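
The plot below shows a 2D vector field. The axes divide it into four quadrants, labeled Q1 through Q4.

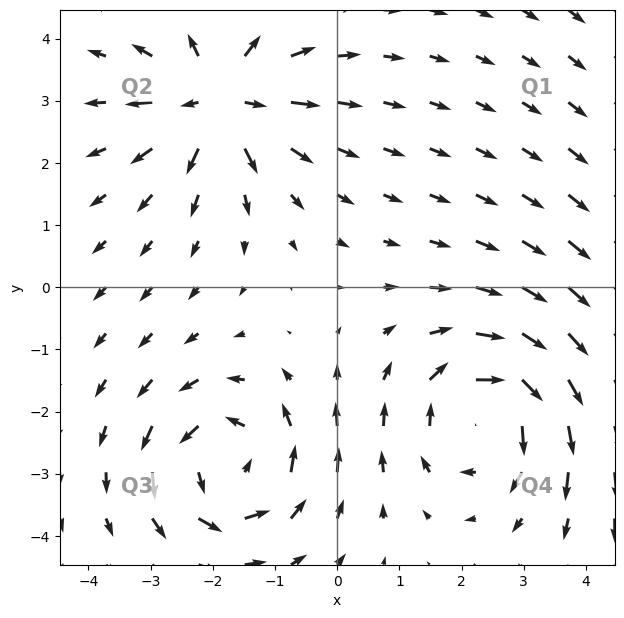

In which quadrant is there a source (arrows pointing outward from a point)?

The source sits at approximately (-1.9, 3.0), which lies in quadrant Q2. The divergence there is about +5, positive as expected for a source.

Q2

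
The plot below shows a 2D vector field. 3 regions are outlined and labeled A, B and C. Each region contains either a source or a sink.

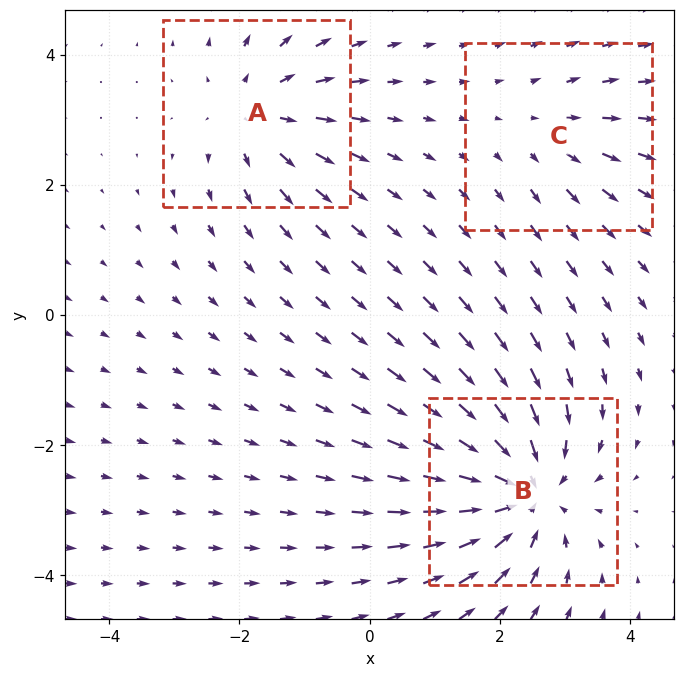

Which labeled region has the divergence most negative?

B

Divergence at each region's feature centre — A: about +3, B: about -5, C: about +2. Region B is most negative.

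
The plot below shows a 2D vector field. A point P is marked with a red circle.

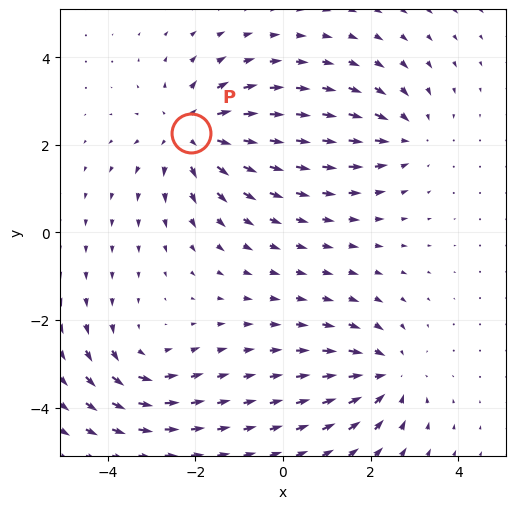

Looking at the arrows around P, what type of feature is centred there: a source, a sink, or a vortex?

At P (-2.1, 2.3) the arrows spread outward. Divergence about +5, curl ≈0 — positive divergence with near-zero curl is a source.

source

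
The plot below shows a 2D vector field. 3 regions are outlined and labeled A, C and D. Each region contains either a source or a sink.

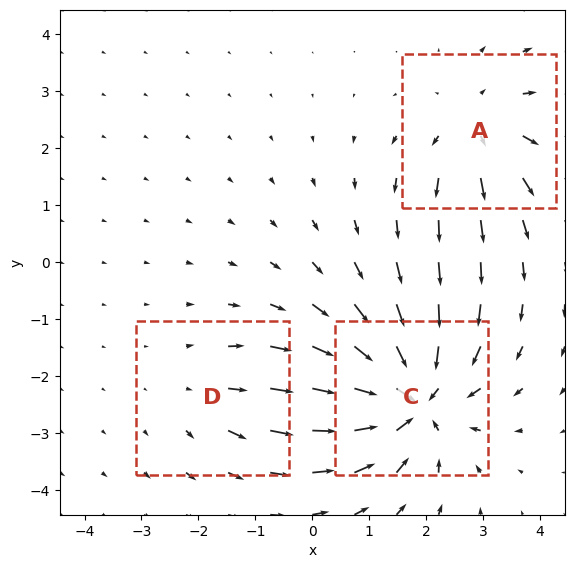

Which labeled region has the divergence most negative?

Divergence at each region's feature centre — A: about +3, C: about -5, D: about +2. Region C is most negative.

C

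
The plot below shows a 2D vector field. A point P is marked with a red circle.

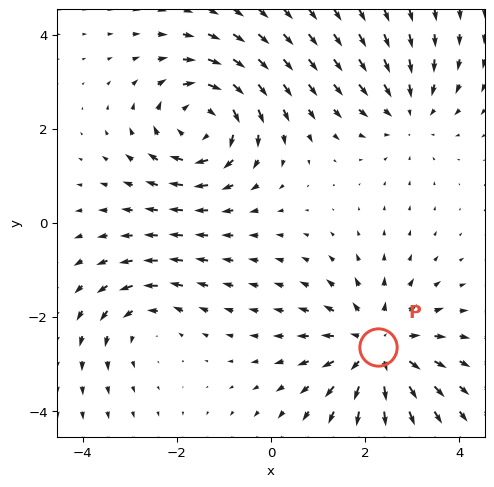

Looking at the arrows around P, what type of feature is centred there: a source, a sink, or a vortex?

source

At P (2.3, -2.6) the arrows spread outward. Divergence about +4, curl ≈0 — positive divergence with near-zero curl is a source.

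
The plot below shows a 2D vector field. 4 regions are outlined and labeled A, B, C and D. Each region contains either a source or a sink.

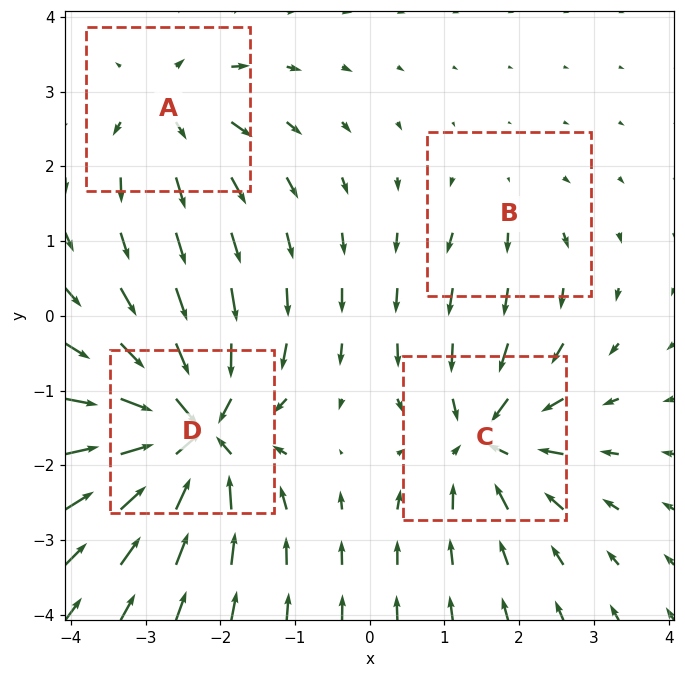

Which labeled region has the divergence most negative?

D

Divergence at each region's feature centre — A: about +4, B: about +2, C: about -6, D: about -9. Region D is most negative.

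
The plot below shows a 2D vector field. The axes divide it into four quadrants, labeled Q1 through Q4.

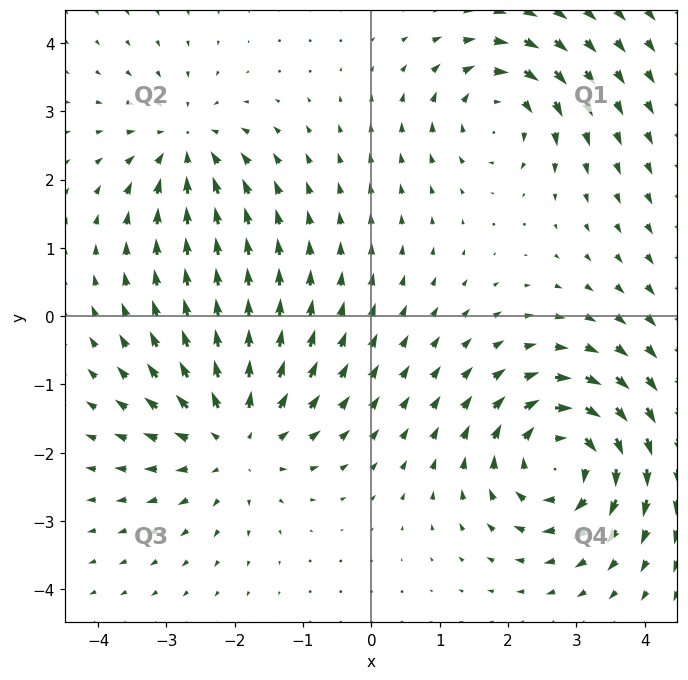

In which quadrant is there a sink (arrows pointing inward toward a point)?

Q2

The sink sits at approximately (-2.7, 2.5), which lies in quadrant Q2. The divergence there is about -3, negative as expected for a sink.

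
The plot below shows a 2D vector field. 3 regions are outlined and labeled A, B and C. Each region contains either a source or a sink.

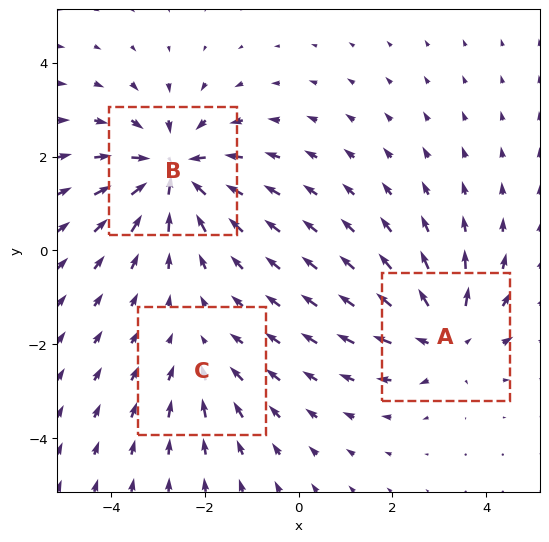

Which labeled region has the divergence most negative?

Divergence at each region's feature centre — A: about +3, B: about -4, C: about -2. Region B is most negative.

B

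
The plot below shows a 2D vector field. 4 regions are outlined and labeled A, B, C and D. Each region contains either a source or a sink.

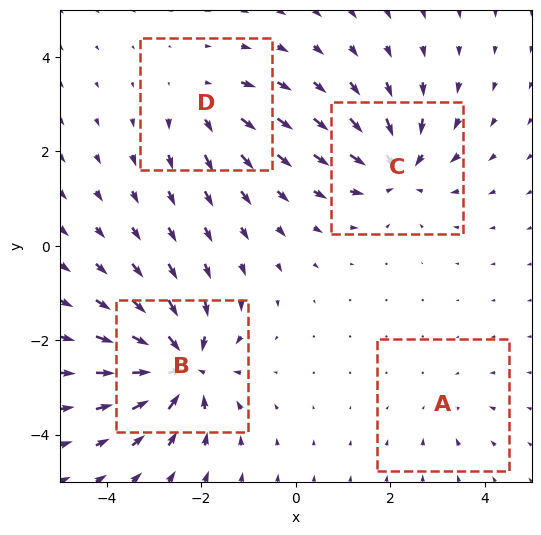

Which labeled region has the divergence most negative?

B

Divergence at each region's feature centre — A: about -2, B: about -8, C: about -6, D: about +4. Region B is most negative.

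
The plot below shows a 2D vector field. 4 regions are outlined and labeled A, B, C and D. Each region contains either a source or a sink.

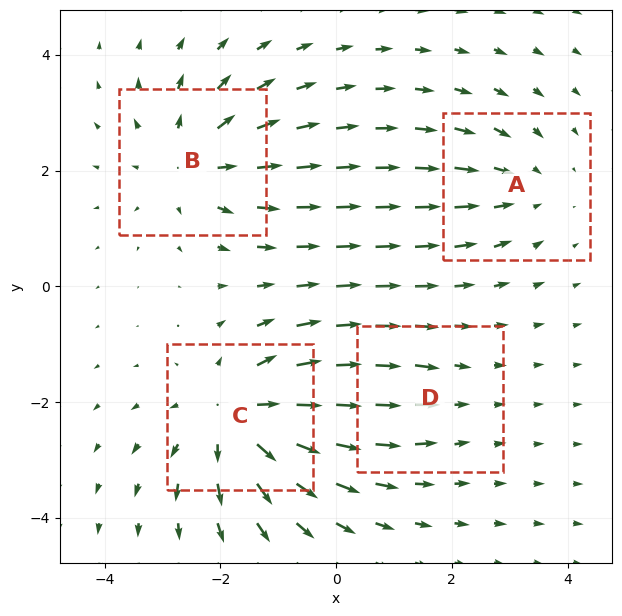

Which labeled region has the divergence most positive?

C

Divergence at each region's feature centre — A: about -3, B: about +4, C: about +6, D: about -2. Region C is most positive.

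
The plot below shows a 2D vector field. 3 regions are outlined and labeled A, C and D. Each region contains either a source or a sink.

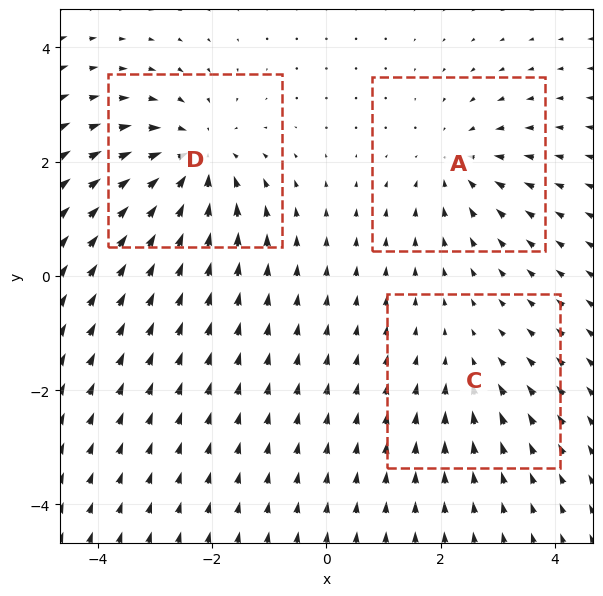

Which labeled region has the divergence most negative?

D

Divergence at each region's feature centre — A: about -3, C: about -2, D: about -5. Region D is most negative.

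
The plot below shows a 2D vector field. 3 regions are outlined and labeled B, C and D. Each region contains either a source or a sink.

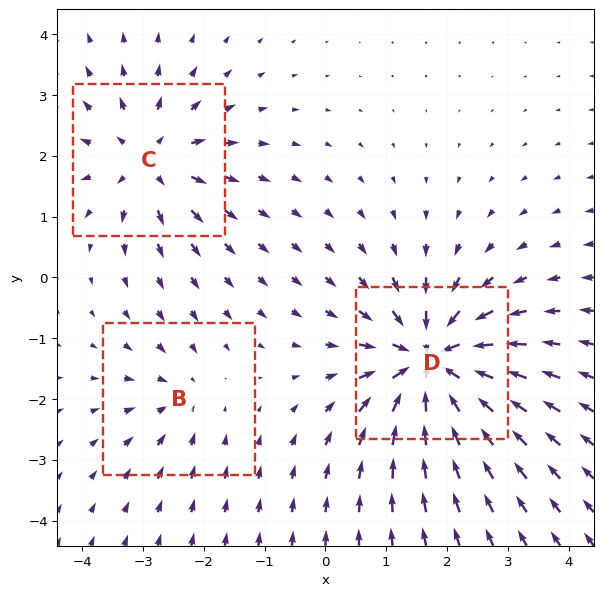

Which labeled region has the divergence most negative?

D

Divergence at each region's feature centre — B: about -2, C: about +4, D: about -6. Region D is most negative.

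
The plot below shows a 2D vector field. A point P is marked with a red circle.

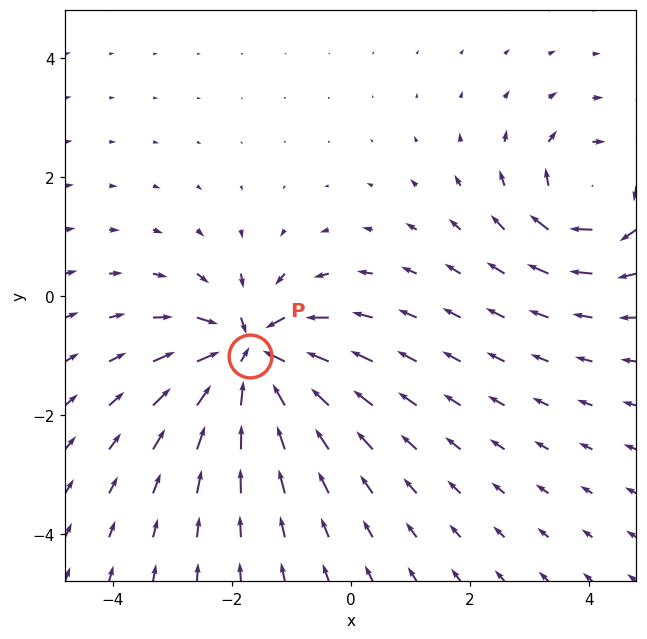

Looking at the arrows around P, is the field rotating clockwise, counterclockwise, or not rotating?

Near P at (-1.7, -1.0) the arrows show no circulation. The curl there is ≈0.

not rotating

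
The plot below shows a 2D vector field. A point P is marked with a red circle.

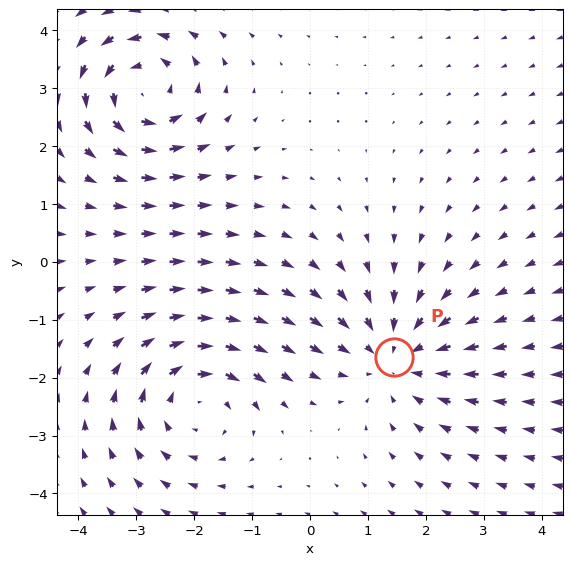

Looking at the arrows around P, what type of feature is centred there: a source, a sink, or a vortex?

At P (1.5, -1.6) the arrows converge inward. Divergence about -4, curl ≈0 — negative divergence with near-zero curl is a sink.

sink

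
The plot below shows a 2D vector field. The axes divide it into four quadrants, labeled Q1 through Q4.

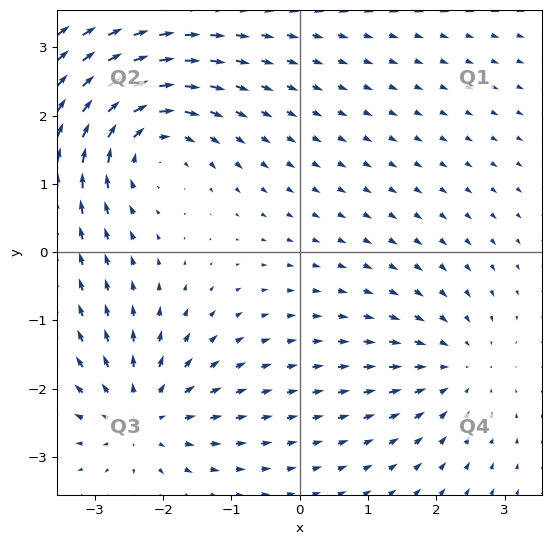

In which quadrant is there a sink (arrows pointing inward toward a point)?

Q4

The sink sits at approximately (2.3, -1.7), which lies in quadrant Q4. The divergence there is about -3, negative as expected for a sink.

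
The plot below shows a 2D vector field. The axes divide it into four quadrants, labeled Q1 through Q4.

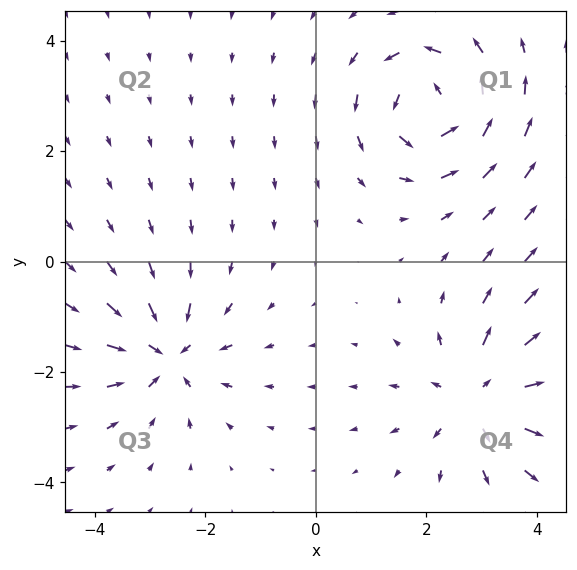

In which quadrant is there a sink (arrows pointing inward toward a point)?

Q3

The sink sits at approximately (-2.7, -1.7), which lies in quadrant Q3. The divergence there is about -5, negative as expected for a sink.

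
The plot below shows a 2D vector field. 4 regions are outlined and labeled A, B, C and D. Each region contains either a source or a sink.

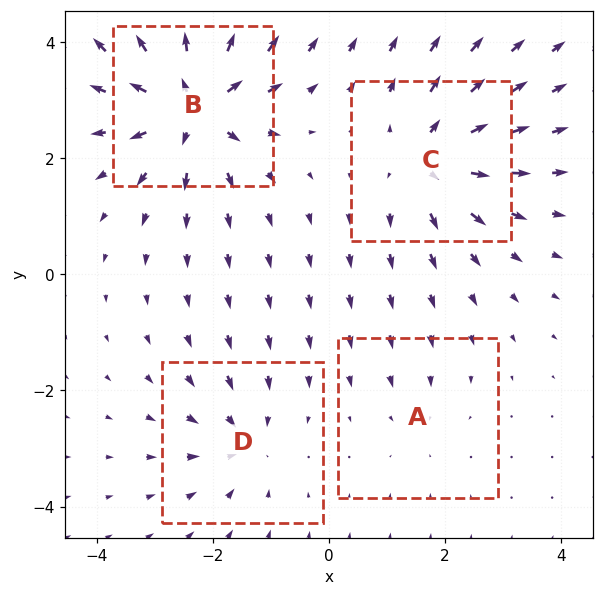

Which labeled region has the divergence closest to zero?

Divergence at each region's feature centre — A: about -2, B: about +7, C: about +5, D: about -4. Region A is closest to zero.

A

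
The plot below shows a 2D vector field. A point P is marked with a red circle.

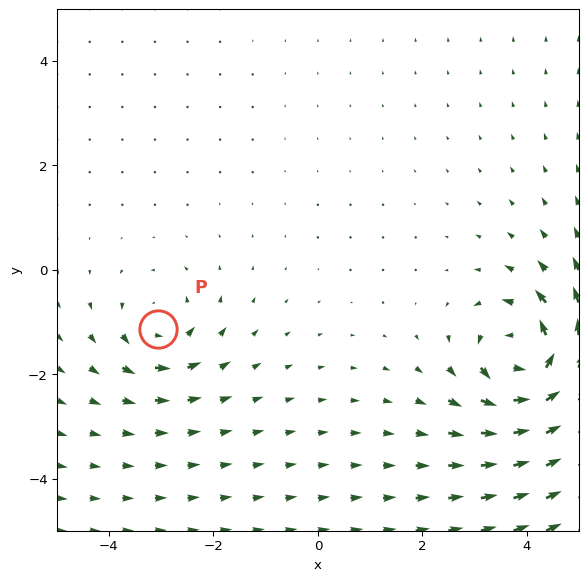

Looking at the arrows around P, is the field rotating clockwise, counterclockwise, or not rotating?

Near P at (-3.1, -1.1) the arrows circulate counterclockwise. The curl (z-component) there is about +3; positive curl means counterclockwise rotation.

counterclockwise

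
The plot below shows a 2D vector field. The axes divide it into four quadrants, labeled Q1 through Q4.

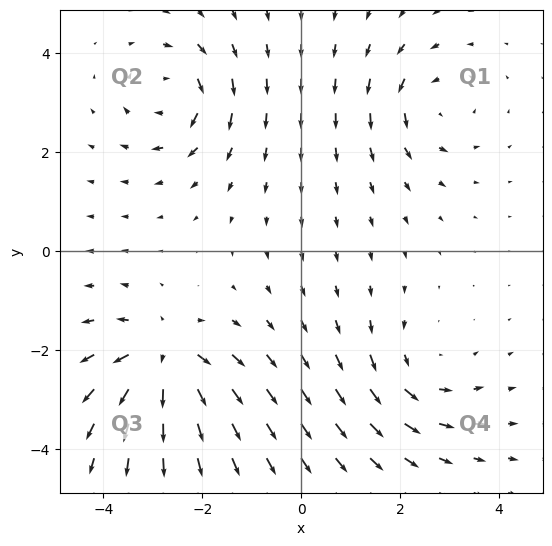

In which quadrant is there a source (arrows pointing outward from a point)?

Q3

The source sits at approximately (-2.8, -2.1), which lies in quadrant Q3. The divergence there is about +5, positive as expected for a source.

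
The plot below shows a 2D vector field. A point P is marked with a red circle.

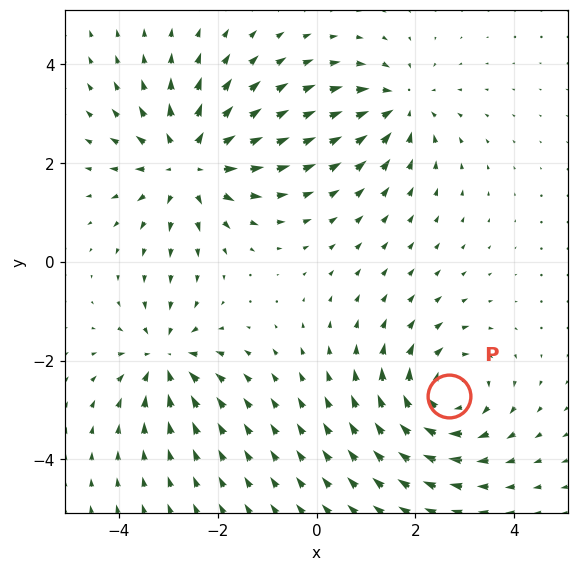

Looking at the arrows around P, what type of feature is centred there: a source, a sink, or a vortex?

At P (2.7, -2.7) the arrows circulate clockwise. Divergence ≈0, curl about -4 — near-zero divergence with nonzero curl is a vortex.

vortex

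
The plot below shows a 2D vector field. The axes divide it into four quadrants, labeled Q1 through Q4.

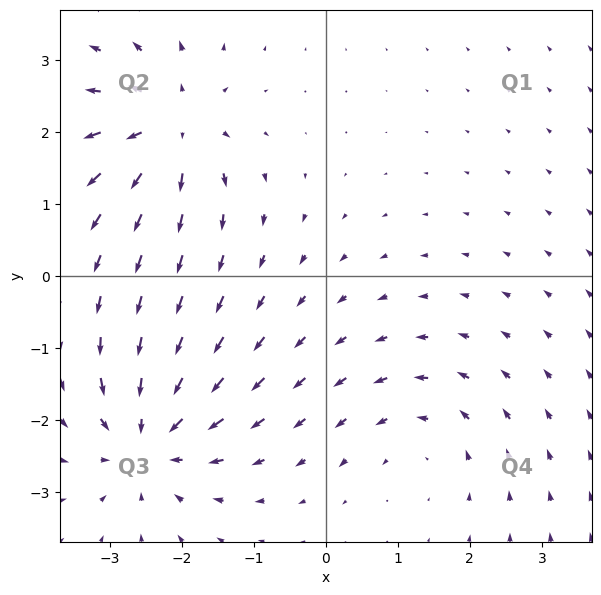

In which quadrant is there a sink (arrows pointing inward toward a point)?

Q3

The sink sits at approximately (-2.5, -2.3), which lies in quadrant Q3. The divergence there is about -5, negative as expected for a sink.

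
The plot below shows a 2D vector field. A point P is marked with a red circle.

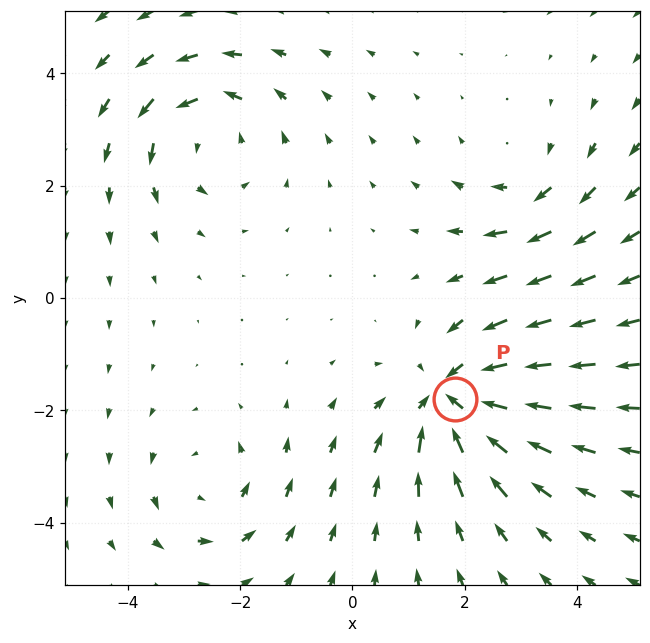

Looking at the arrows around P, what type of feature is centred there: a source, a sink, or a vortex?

At P (1.8, -1.8) the arrows converge inward. Divergence about -4, curl ≈0 — negative divergence with near-zero curl is a sink.

sink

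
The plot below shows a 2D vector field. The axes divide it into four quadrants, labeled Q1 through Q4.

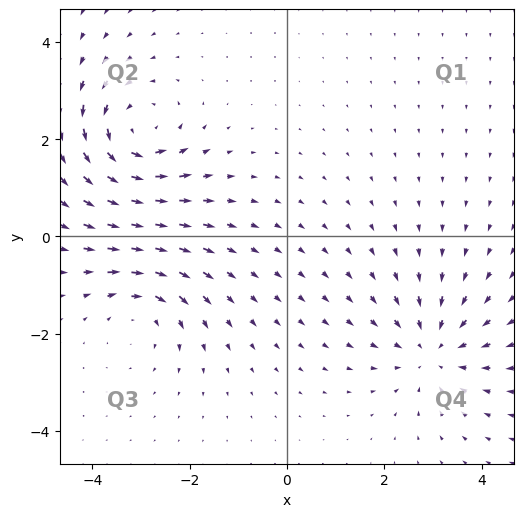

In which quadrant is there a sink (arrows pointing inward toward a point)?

The sink sits at approximately (3.0, -2.3), which lies in quadrant Q4. The divergence there is about -3, negative as expected for a sink.

Q4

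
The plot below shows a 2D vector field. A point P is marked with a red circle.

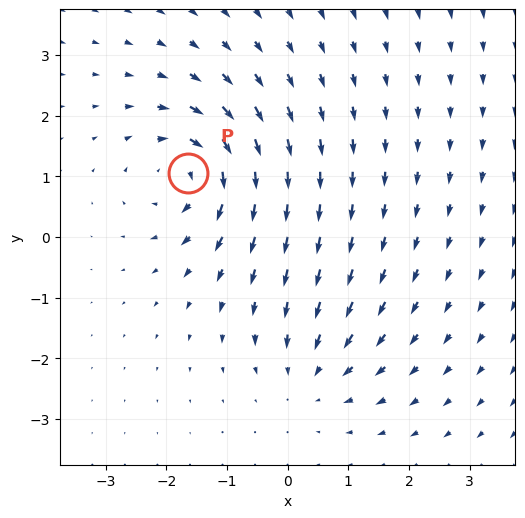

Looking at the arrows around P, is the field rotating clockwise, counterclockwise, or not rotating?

Near P at (-1.6, 1.1) the arrows circulate clockwise. The curl (z-component) there is about -6; negative curl means clockwise rotation.

clockwise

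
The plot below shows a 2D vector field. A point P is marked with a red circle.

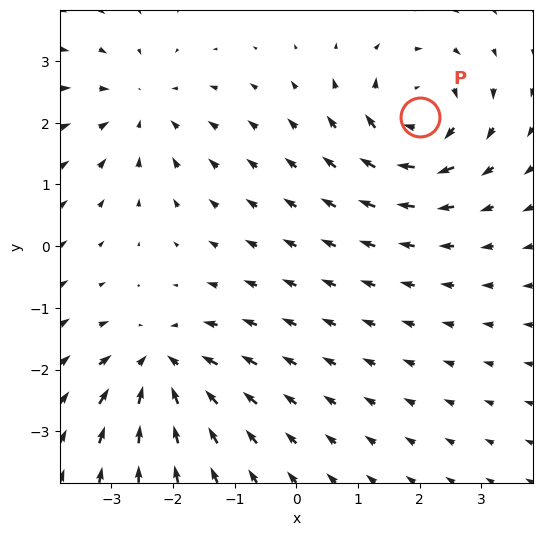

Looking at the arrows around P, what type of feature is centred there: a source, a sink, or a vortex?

At P (2.0, 2.1) the arrows circulate clockwise. Divergence ≈0, curl about -6 — near-zero divergence with nonzero curl is a vortex.

vortex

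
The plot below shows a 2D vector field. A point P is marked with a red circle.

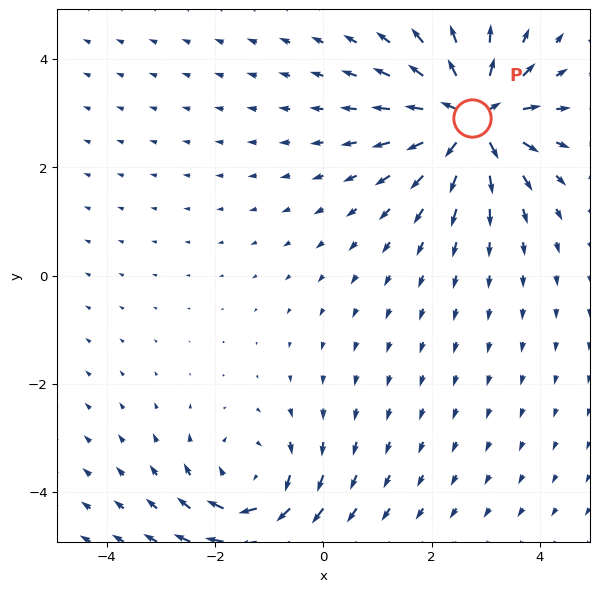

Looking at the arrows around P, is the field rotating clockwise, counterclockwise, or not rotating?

Near P at (2.8, 2.9) the arrows show no circulation. The curl there is ≈0.

not rotating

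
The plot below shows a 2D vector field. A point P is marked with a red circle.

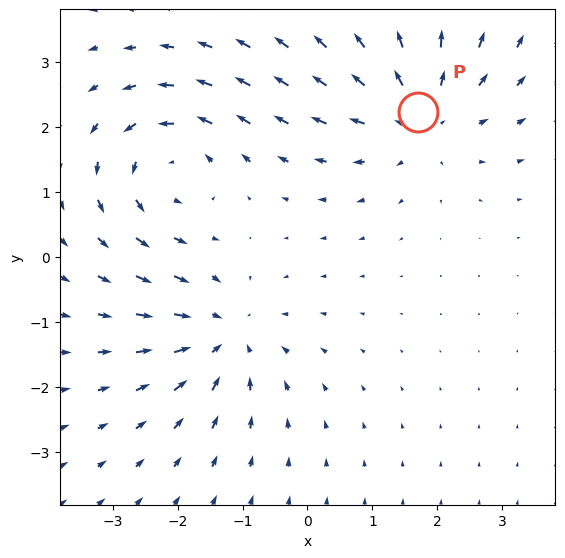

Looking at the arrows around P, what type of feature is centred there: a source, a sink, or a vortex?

At P (1.7, 2.2) the arrows spread outward. Divergence about +3, curl ≈0 — positive divergence with near-zero curl is a source.

source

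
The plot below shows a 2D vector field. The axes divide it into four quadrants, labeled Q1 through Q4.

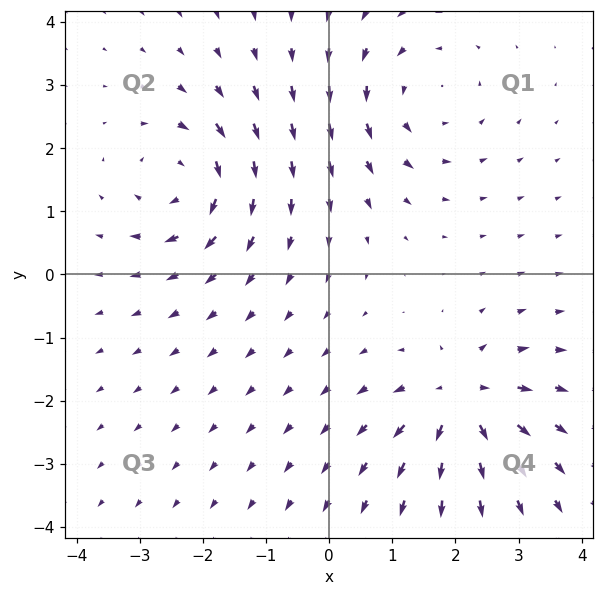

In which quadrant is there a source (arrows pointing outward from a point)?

The source sits at approximately (2.1, -2.0), which lies in quadrant Q4. The divergence there is about +6, positive as expected for a source.

Q4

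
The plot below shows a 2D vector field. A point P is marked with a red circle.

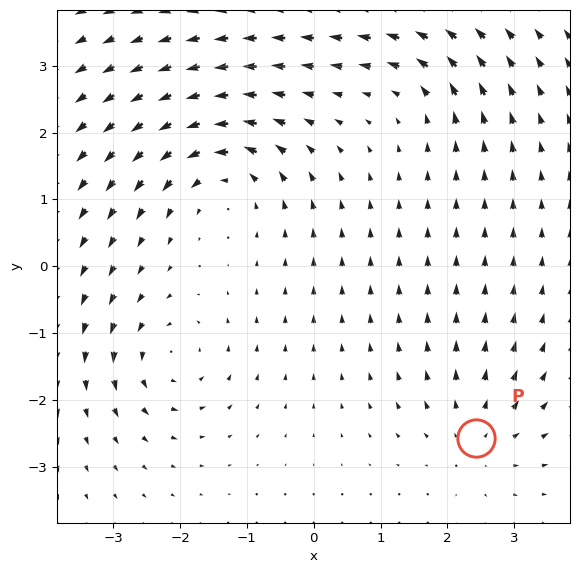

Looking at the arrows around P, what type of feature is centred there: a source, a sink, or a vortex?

At P (2.4, -2.6) the arrows spread outward. Divergence about +3, curl ≈0 — positive divergence with near-zero curl is a source.

source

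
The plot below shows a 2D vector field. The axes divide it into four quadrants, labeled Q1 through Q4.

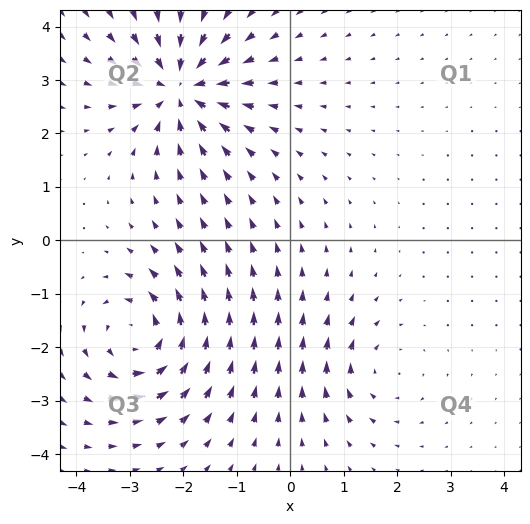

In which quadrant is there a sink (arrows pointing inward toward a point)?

Q2

The sink sits at approximately (-2.0, 2.9), which lies in quadrant Q2. The divergence there is about -6, negative as expected for a sink.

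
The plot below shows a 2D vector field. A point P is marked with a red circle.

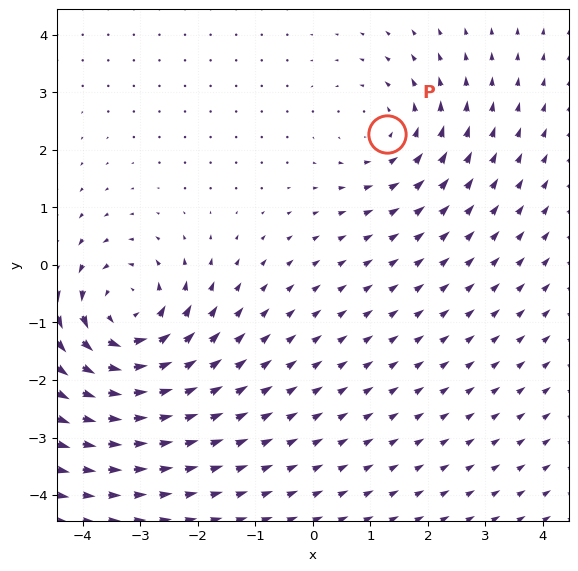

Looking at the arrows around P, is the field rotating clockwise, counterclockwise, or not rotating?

counterclockwise

Near P at (1.3, 2.3) the arrows circulate counterclockwise. The curl (z-component) there is about +3; positive curl means counterclockwise rotation.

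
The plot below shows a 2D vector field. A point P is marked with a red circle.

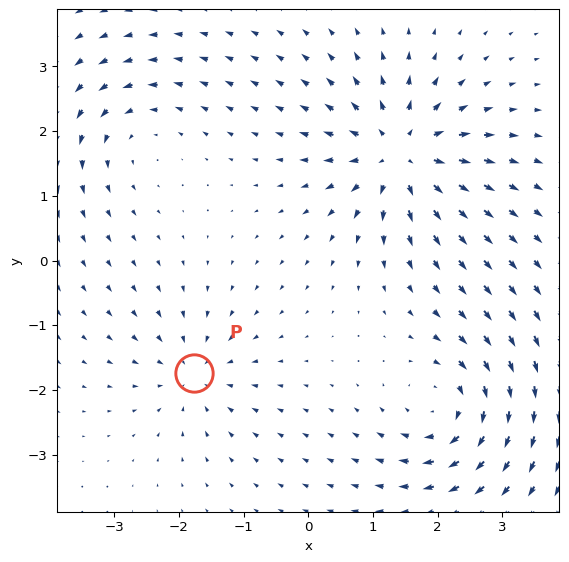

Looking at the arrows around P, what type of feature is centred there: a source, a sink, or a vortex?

At P (-1.8, -1.7) the arrows converge inward. Divergence about -4, curl ≈0 — negative divergence with near-zero curl is a sink.

sink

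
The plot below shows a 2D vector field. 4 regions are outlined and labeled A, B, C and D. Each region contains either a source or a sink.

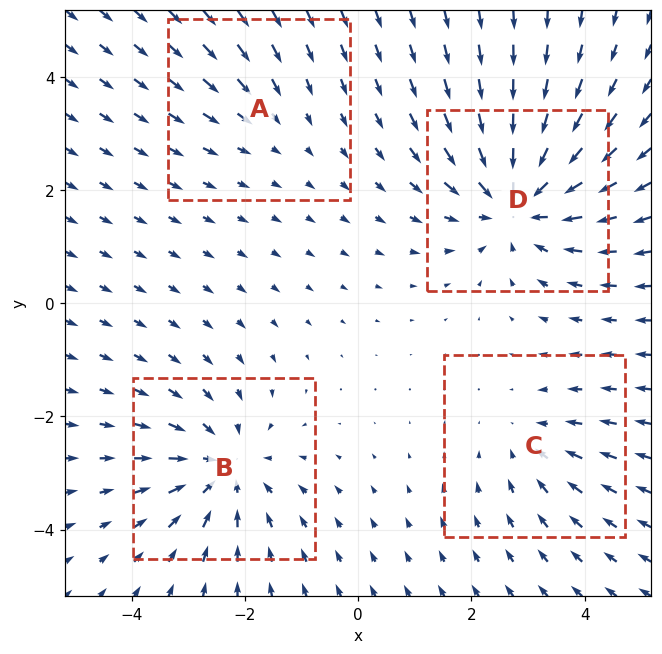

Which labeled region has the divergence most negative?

D

Divergence at each region's feature centre — A: about -2, B: about -5, C: about -3, D: about -6. Region D is most negative.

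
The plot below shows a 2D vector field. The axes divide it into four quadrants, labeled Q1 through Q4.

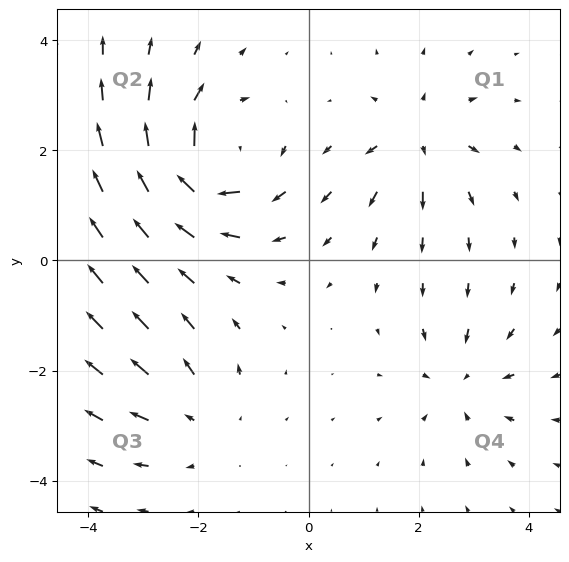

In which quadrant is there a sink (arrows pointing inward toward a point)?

The sink sits at approximately (2.8, -2.2), which lies in quadrant Q4. The divergence there is about -3, negative as expected for a sink.

Q4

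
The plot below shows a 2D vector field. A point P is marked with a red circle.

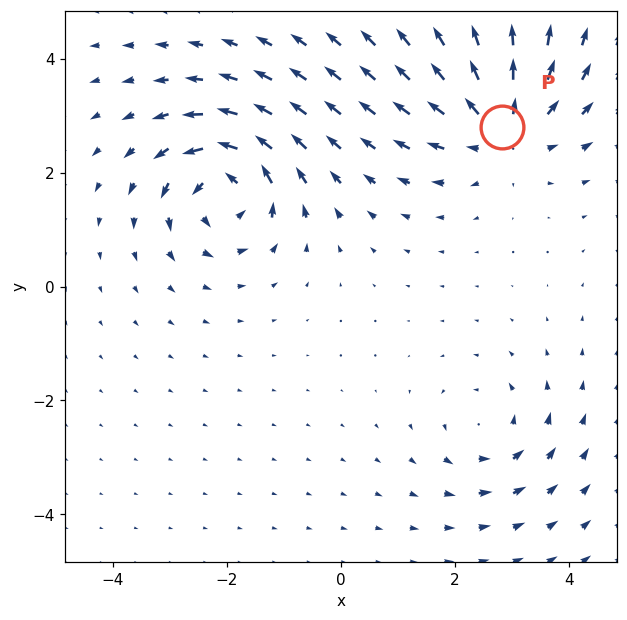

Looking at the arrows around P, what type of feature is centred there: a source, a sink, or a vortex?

source

At P (2.8, 2.8) the arrows spread outward. Divergence about +4, curl ≈0 — positive divergence with near-zero curl is a source.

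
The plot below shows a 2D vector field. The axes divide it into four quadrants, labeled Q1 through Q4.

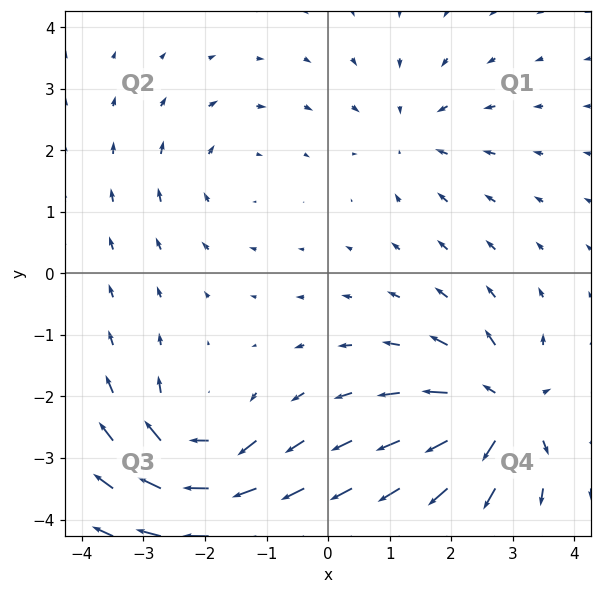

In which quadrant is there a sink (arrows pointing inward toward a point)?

Q1

The sink sits at approximately (1.4, 2.3), which lies in quadrant Q1. The divergence there is about -3, negative as expected for a sink.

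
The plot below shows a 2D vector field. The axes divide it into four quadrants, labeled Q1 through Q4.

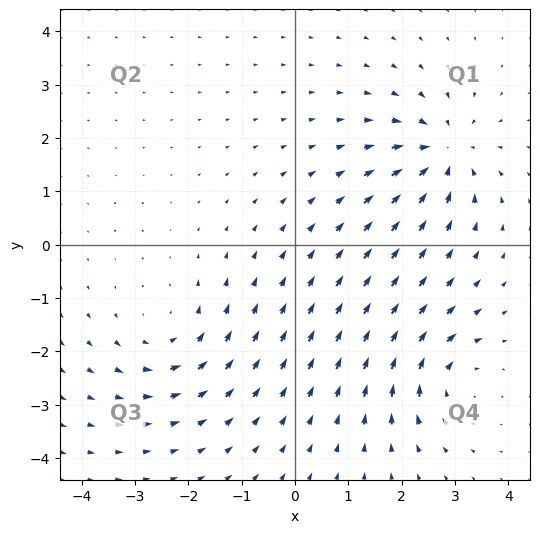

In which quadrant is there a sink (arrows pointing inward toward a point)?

Q1

The sink sits at approximately (2.8, 1.7), which lies in quadrant Q1. The divergence there is about -5, negative as expected for a sink.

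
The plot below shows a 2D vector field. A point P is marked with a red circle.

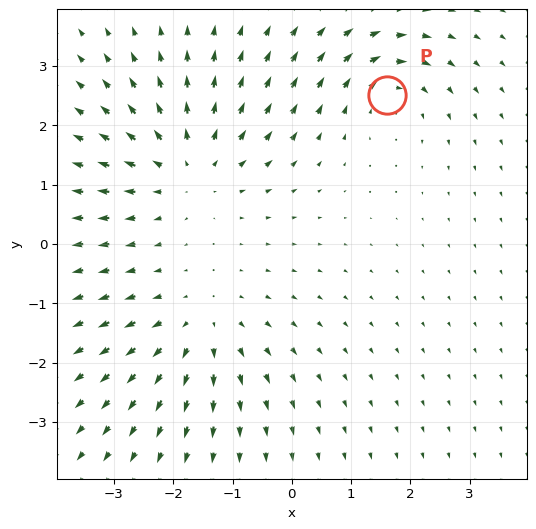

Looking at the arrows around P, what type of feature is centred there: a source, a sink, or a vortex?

vortex

At P (1.6, 2.5) the arrows circulate clockwise. Divergence ≈0, curl about -3 — near-zero divergence with nonzero curl is a vortex.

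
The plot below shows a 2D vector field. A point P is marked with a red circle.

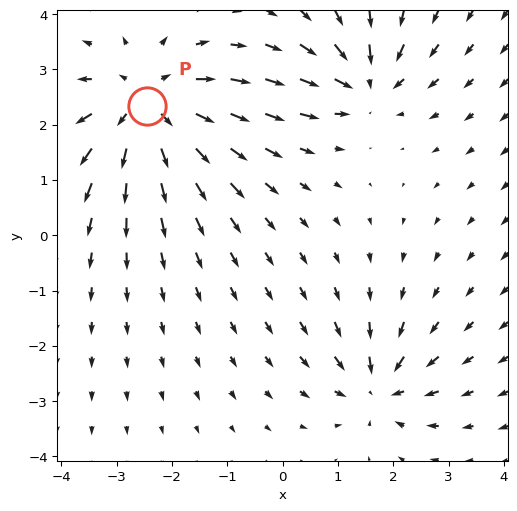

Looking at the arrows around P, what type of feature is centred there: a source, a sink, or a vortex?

At P (-2.4, 2.3) the arrows spread outward. Divergence about +4, curl ≈0 — positive divergence with near-zero curl is a source.

source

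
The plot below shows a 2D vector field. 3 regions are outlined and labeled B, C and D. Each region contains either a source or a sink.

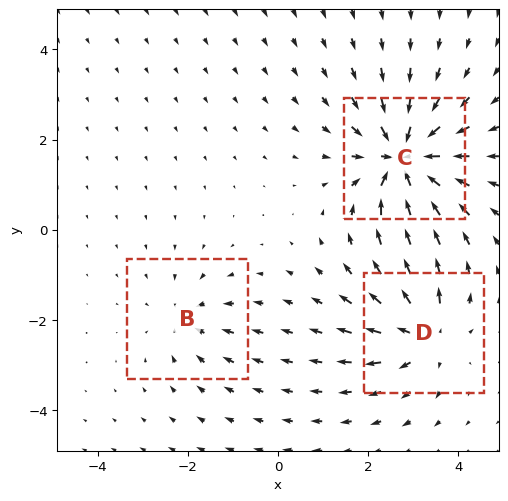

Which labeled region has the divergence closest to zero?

B

Divergence at each region's feature centre — B: about -2, C: about -5, D: about +4. Region B is closest to zero.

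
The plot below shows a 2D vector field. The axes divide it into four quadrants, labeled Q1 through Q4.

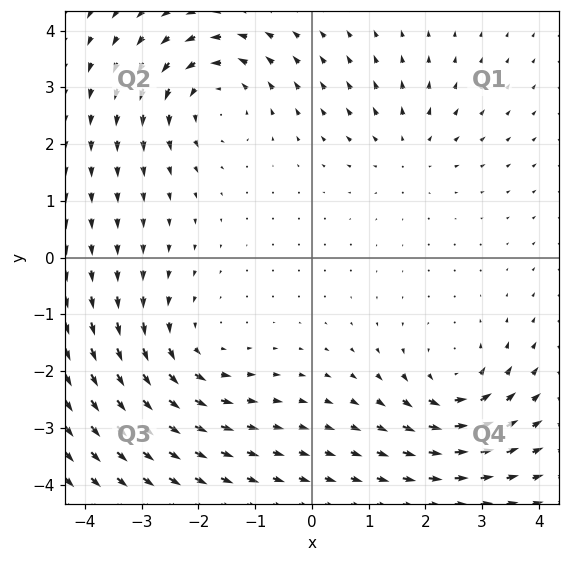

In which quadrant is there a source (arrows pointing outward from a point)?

Q1

The source sits at approximately (1.7, 1.9), which lies in quadrant Q1. The divergence there is about +3, positive as expected for a source.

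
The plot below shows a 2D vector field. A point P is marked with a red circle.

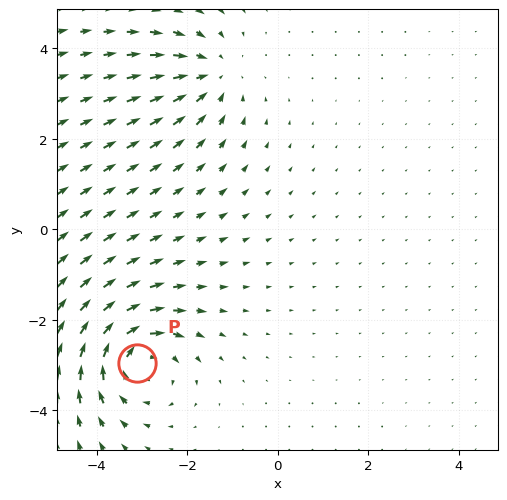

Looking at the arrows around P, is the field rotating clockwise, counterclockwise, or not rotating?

clockwise

Near P at (-3.1, -3.0) the arrows circulate clockwise. The curl (z-component) there is about -5; negative curl means clockwise rotation.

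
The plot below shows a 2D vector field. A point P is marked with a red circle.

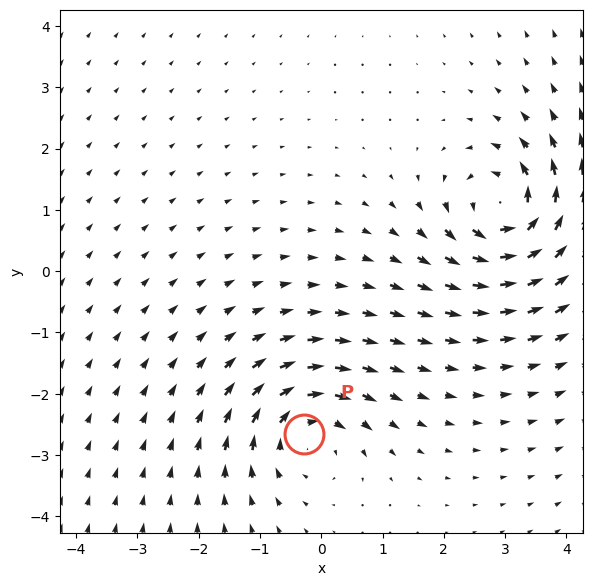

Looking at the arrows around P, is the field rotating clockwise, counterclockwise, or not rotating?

clockwise

Near P at (-0.3, -2.7) the arrows circulate clockwise. The curl (z-component) there is about -4; negative curl means clockwise rotation.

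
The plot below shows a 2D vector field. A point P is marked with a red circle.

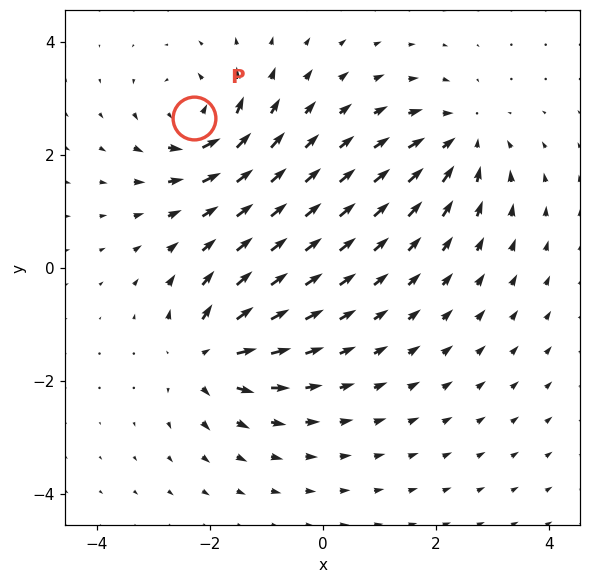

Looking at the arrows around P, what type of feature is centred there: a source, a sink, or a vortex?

vortex

At P (-2.3, 2.7) the arrows circulate counterclockwise. Divergence ≈0, curl about +7 — near-zero divergence with nonzero curl is a vortex.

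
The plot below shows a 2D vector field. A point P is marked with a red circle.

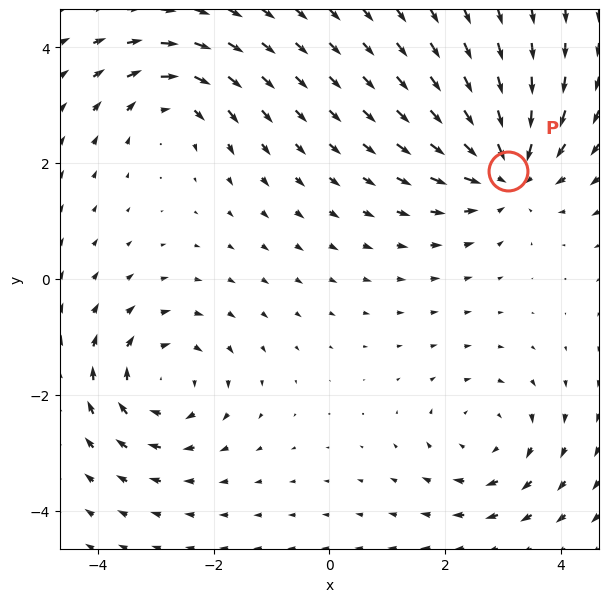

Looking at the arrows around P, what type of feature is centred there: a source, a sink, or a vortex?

sink

At P (3.1, 1.9) the arrows converge inward. Divergence about -5, curl ≈0 — negative divergence with near-zero curl is a sink.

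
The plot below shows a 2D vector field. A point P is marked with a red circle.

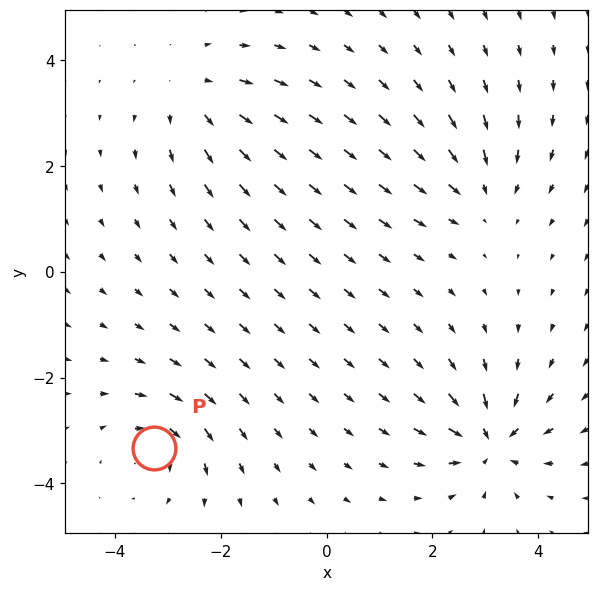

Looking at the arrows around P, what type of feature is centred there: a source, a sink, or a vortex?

At P (-3.3, -3.3) the arrows circulate clockwise. Divergence ≈0, curl about -4 — near-zero divergence with nonzero curl is a vortex.

vortex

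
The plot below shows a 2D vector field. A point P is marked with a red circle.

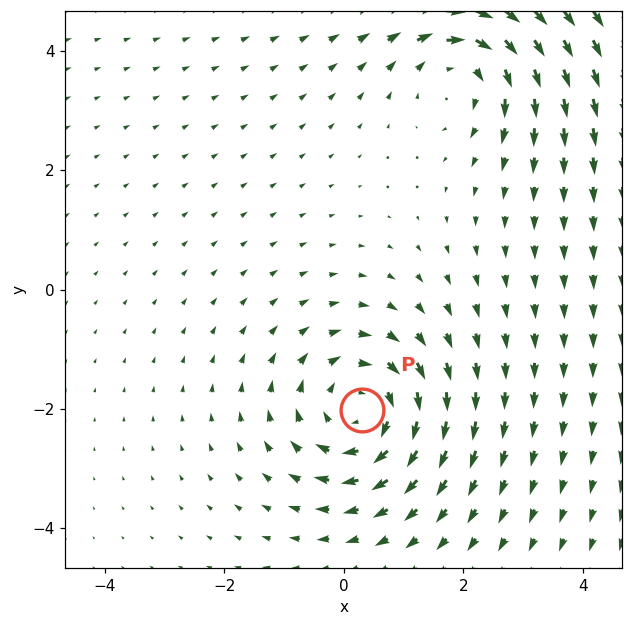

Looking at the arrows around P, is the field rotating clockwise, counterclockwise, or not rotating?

clockwise

Near P at (0.3, -2.0) the arrows circulate clockwise. The curl (z-component) there is about -4; negative curl means clockwise rotation.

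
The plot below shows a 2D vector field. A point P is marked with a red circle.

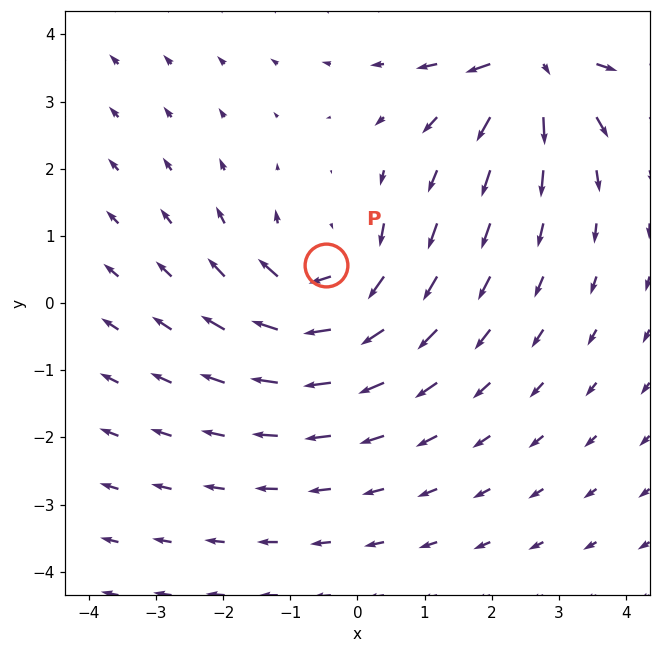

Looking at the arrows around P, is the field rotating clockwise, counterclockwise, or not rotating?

clockwise

Near P at (-0.5, 0.6) the arrows circulate clockwise. The curl (z-component) there is about -3; negative curl means clockwise rotation.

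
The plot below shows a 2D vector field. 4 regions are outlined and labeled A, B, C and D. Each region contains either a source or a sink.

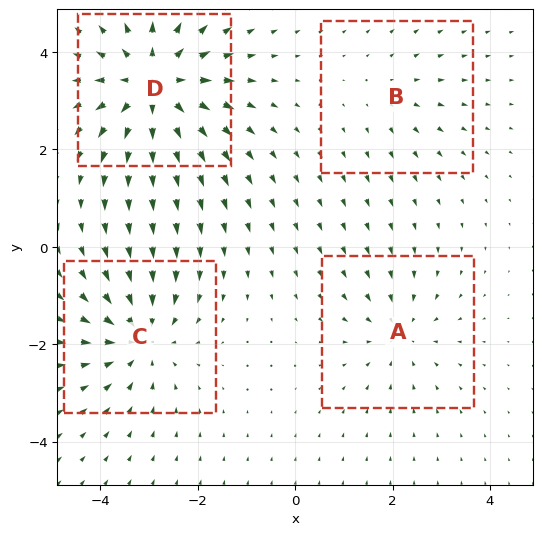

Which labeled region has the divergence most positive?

Divergence at each region's feature centre — A: about -3, B: about +2, C: about -5, D: about +7. Region D is most positive.

D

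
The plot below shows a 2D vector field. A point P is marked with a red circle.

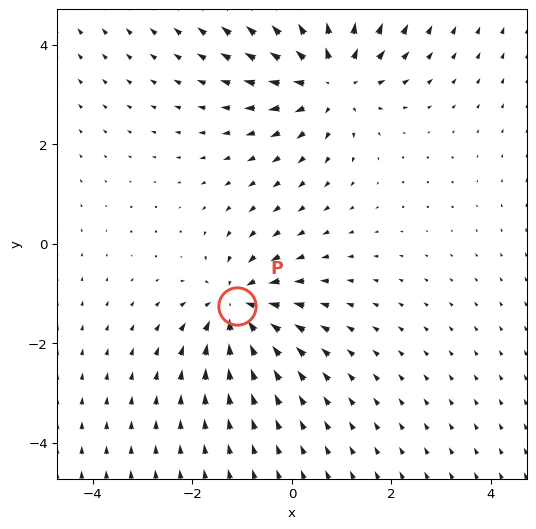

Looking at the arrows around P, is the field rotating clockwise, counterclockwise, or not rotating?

not rotating

Near P at (-1.1, -1.3) the arrows show no circulation. The curl there is ≈0.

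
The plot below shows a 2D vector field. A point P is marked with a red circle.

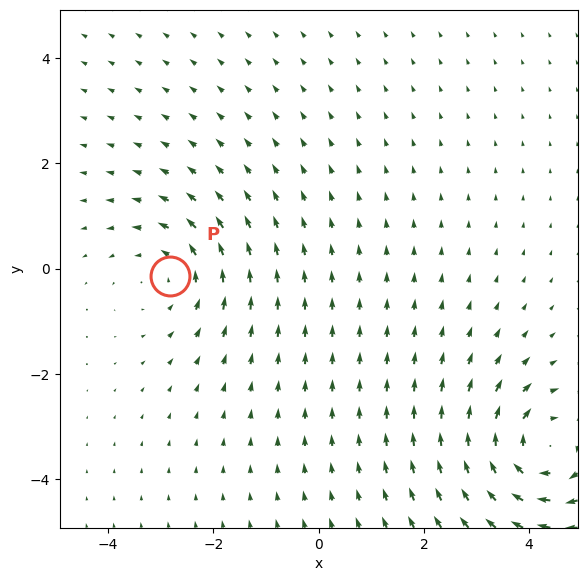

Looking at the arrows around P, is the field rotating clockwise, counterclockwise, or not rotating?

counterclockwise

Near P at (-2.8, -0.1) the arrows circulate counterclockwise. The curl (z-component) there is about +3; positive curl means counterclockwise rotation.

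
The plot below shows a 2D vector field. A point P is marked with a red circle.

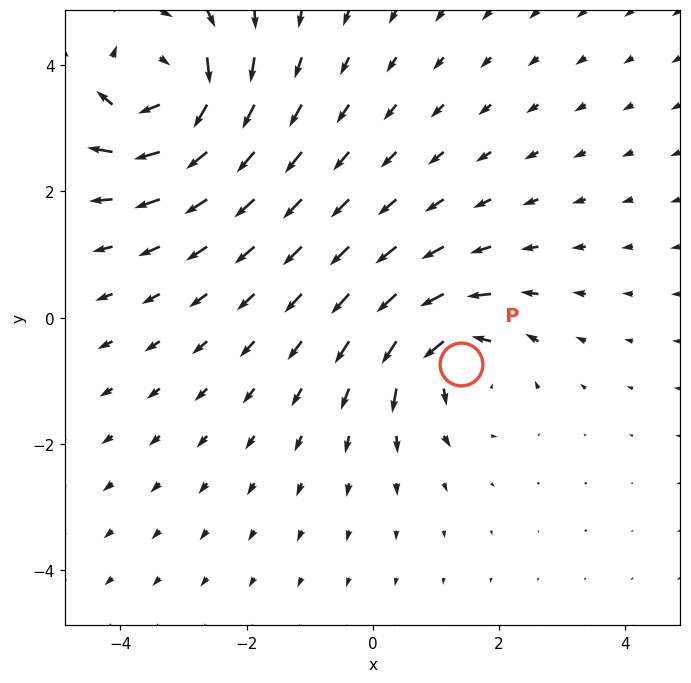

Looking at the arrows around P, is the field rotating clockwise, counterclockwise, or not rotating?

counterclockwise

Near P at (1.4, -0.7) the arrows circulate counterclockwise. The curl (z-component) there is about +5; positive curl means counterclockwise rotation.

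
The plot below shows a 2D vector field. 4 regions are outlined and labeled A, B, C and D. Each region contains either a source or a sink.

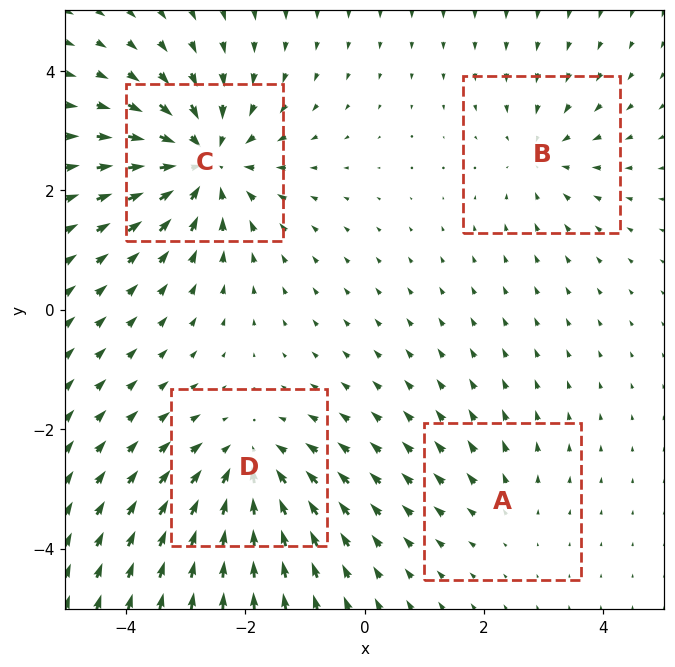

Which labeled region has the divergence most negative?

C

Divergence at each region's feature centre — A: about +2, B: about -3, C: about -6, D: about -5. Region C is most negative.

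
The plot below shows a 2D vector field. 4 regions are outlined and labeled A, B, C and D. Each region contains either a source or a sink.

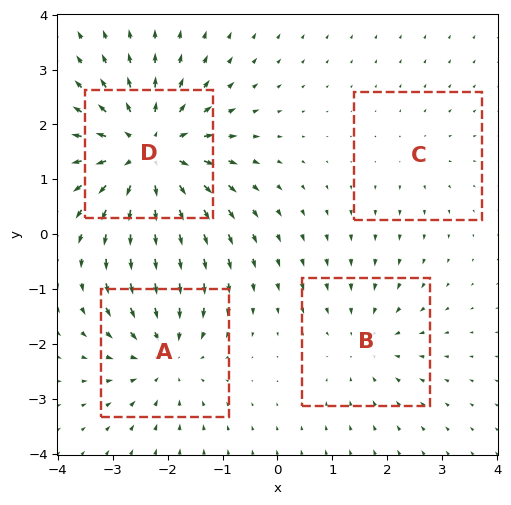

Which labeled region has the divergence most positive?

D

Divergence at each region's feature centre — A: about -4, B: about -3, C: about +2, D: about +7. Region D is most positive.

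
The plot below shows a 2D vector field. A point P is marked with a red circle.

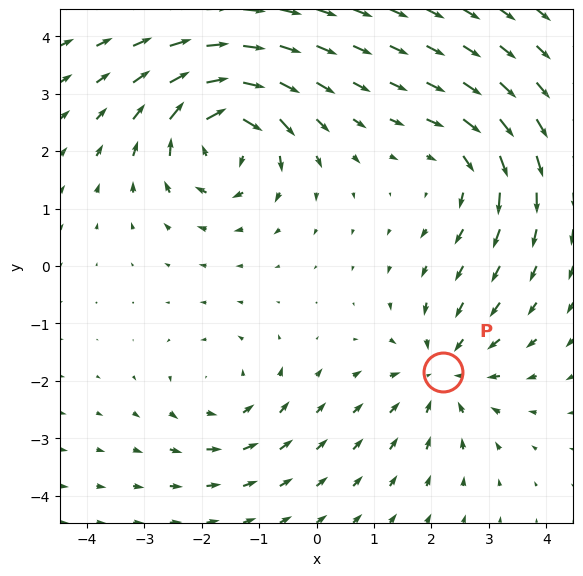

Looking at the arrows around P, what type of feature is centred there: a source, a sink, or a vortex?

sink

At P (2.2, -1.9) the arrows converge inward. Divergence about -4, curl ≈0 — negative divergence with near-zero curl is a sink.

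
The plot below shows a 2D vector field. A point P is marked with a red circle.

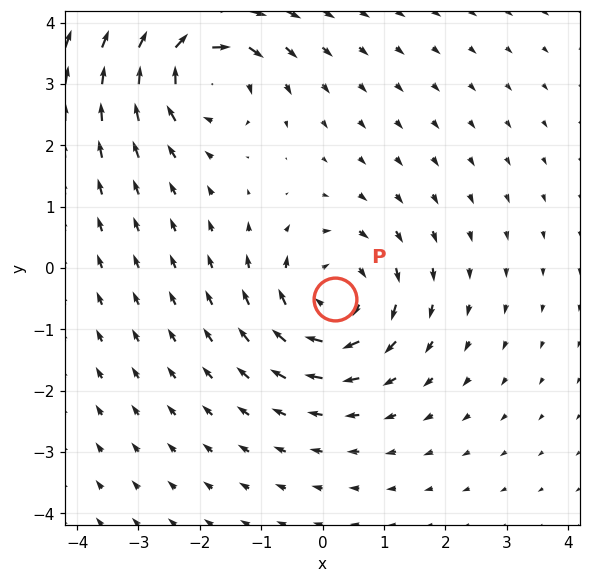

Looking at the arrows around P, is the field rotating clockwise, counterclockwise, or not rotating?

Near P at (0.2, -0.5) the arrows circulate clockwise. The curl (z-component) there is about -4; negative curl means clockwise rotation.

clockwise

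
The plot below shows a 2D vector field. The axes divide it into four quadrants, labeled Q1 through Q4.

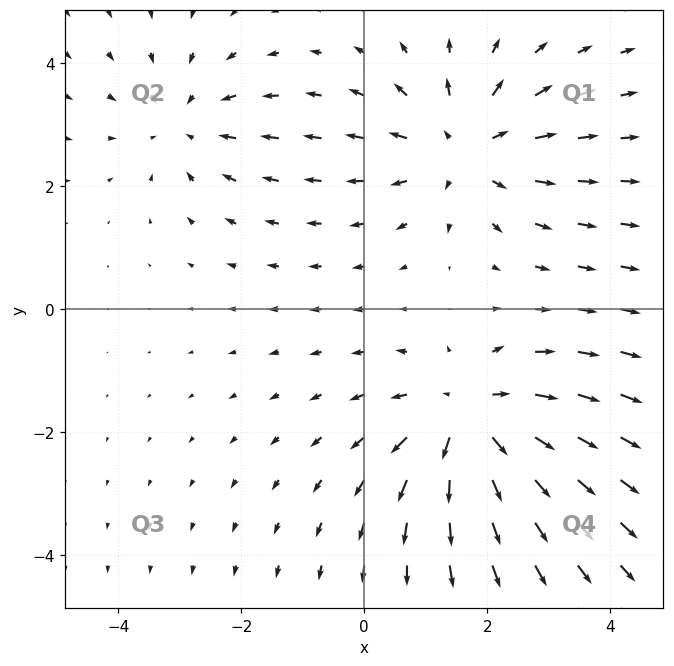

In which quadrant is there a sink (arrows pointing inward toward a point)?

Q2

The sink sits at approximately (-2.9, 3.0), which lies in quadrant Q2. The divergence there is about -3, negative as expected for a sink.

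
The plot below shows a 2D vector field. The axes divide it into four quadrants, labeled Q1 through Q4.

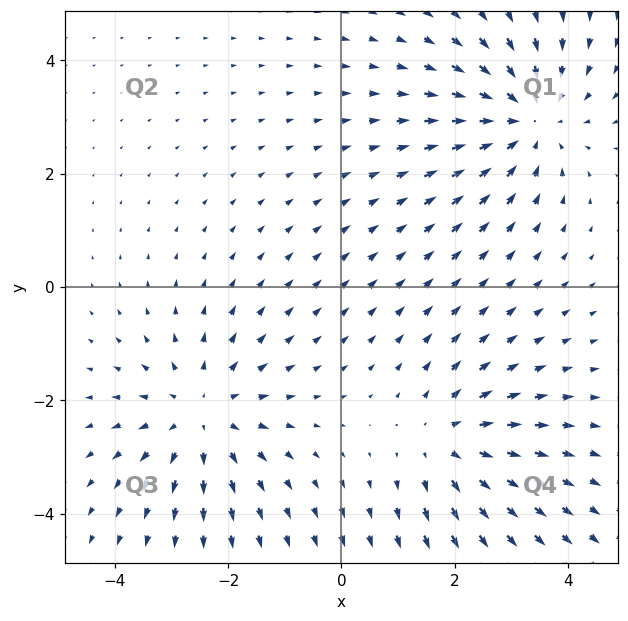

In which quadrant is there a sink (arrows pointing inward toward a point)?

The sink sits at approximately (3.3, 3.0), which lies in quadrant Q1. The divergence there is about -4, negative as expected for a sink.

Q1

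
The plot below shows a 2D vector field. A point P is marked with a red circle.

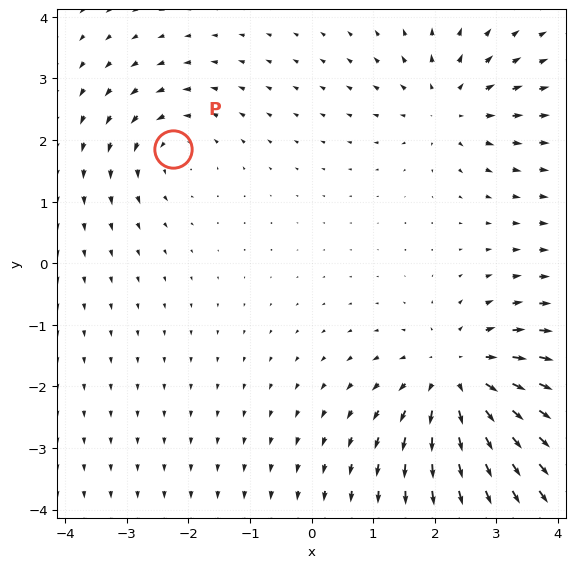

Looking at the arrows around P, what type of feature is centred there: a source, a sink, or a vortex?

vortex

At P (-2.3, 1.8) the arrows circulate counterclockwise. Divergence ≈0, curl about +3 — near-zero divergence with nonzero curl is a vortex.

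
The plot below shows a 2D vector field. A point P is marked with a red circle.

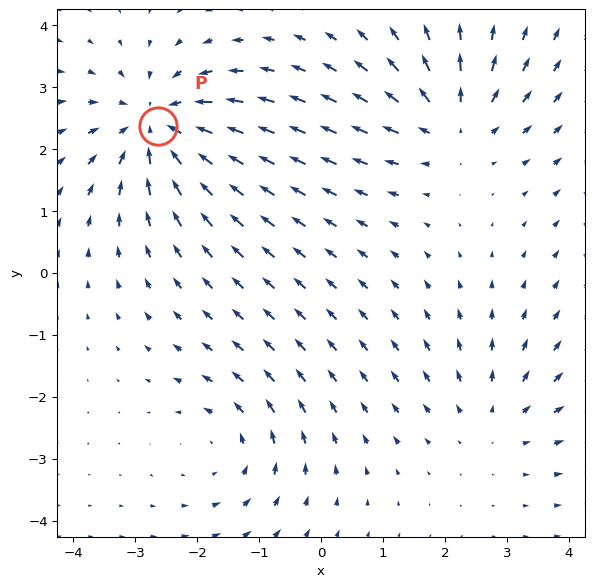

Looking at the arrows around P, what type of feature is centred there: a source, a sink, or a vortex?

sink

At P (-2.6, 2.4) the arrows converge inward. Divergence about -5, curl ≈0 — negative divergence with near-zero curl is a sink.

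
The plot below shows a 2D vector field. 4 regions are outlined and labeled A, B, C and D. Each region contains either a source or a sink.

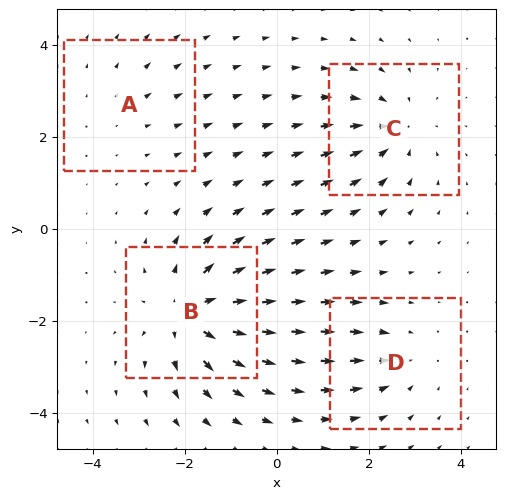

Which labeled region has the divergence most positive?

Divergence at each region's feature centre — A: about +2, B: about +7, C: about -5, D: about -3. Region B is most positive.

B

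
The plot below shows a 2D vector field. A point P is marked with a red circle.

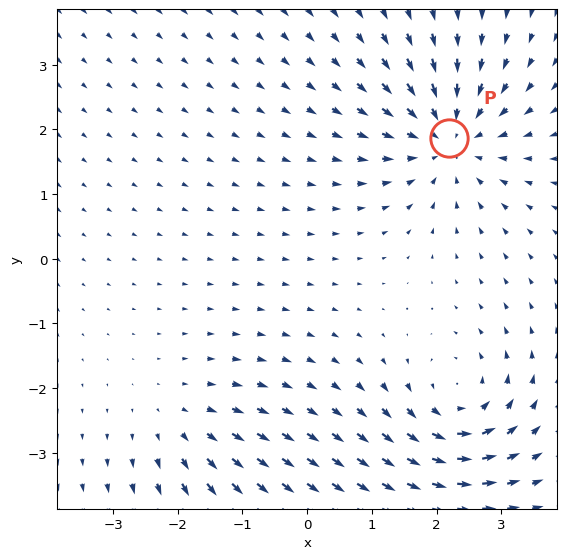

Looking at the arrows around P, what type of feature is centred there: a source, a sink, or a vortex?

sink

At P (2.2, 1.9) the arrows converge inward. Divergence about -5, curl ≈0 — negative divergence with near-zero curl is a sink.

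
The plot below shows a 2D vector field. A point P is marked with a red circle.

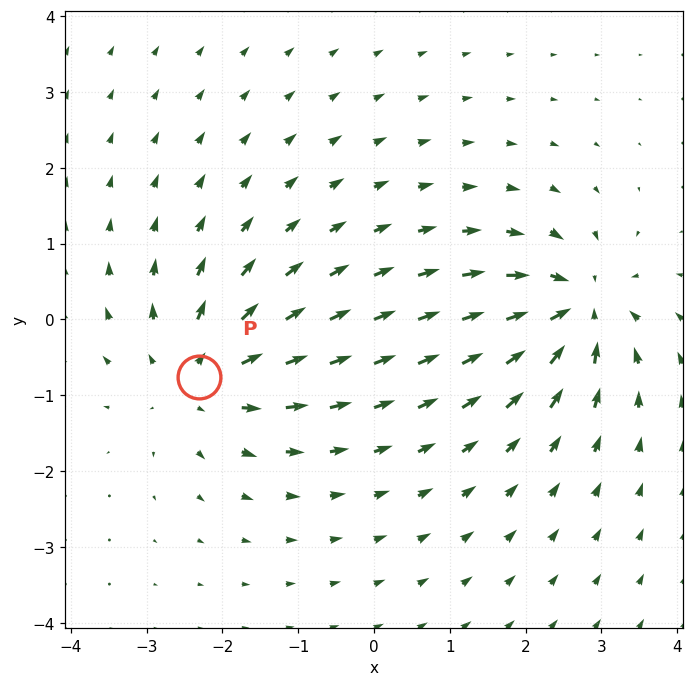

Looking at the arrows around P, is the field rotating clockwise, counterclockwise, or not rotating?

not rotating

Near P at (-2.3, -0.8) the arrows show no circulation. The curl there is ≈0.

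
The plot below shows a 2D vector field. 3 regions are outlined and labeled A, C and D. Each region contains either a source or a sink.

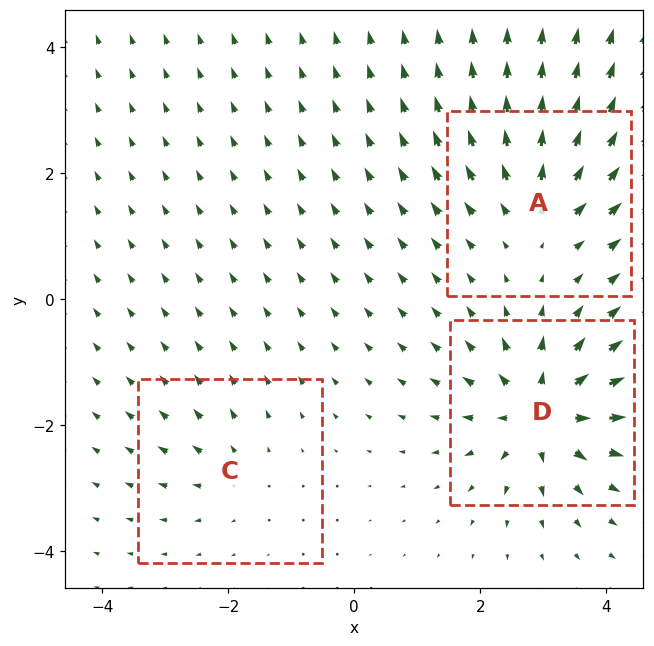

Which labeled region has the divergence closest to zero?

C

Divergence at each region's feature centre — A: about +4, C: about +3, D: about +7. Region C is closest to zero.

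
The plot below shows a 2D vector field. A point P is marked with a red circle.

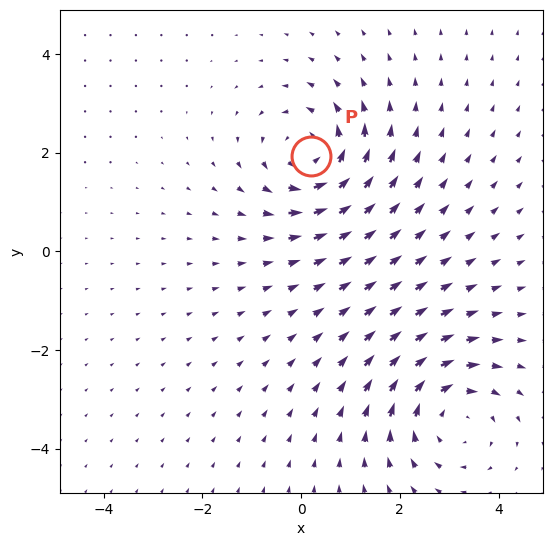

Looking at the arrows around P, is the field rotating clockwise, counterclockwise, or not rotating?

counterclockwise

Near P at (0.2, 1.9) the arrows circulate counterclockwise. The curl (z-component) there is about +5; positive curl means counterclockwise rotation.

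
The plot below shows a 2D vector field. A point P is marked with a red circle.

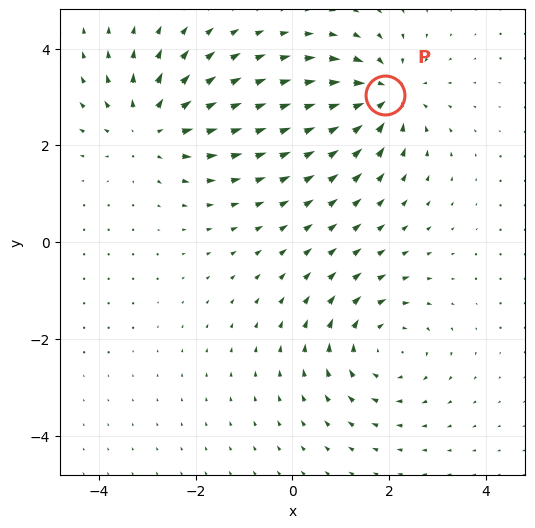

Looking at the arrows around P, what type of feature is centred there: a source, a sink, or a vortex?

sink

At P (1.9, 3.0) the arrows converge inward. Divergence about -5, curl ≈0 — negative divergence with near-zero curl is a sink.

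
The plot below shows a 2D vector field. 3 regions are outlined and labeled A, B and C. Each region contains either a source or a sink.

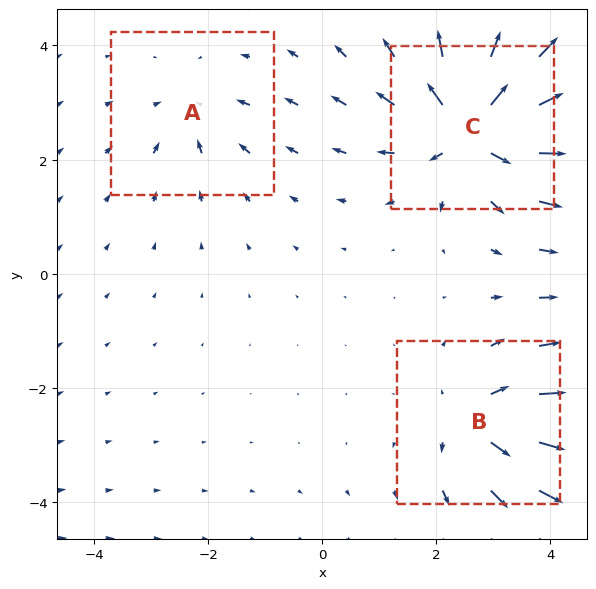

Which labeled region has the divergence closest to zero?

A

Divergence at each region's feature centre — A: about -2, B: about +4, C: about +6. Region A is closest to zero.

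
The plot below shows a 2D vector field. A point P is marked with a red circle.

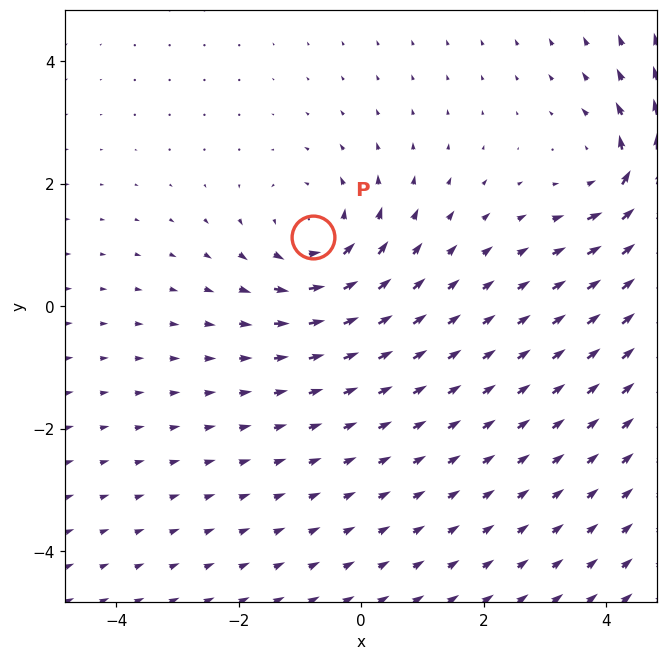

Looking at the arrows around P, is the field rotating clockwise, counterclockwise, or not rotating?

Near P at (-0.8, 1.1) the arrows circulate counterclockwise. The curl (z-component) there is about +3; positive curl means counterclockwise rotation.

counterclockwise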